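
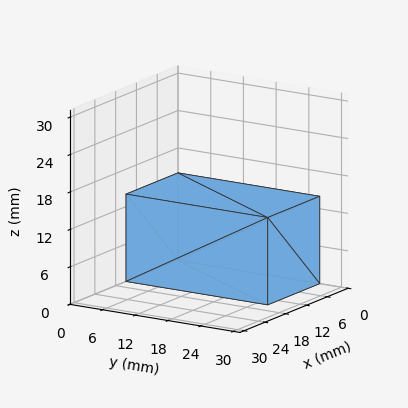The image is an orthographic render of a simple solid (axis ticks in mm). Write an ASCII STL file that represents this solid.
Reading the render: the shape is a rectangular box, roughly 15 × 26 mm footprint and 14 mm tall (dimensions read to the nearest mm from the axis ticks). For the STL, each face is triangulated and given an outward normal.

solid part
  facet normal 0.0000 0.0000 -1.0000
    outer loop
      vertex 15.000 26.000 0.000
      vertex 15.000 0.000 0.000
      vertex 0.000 0.000 0.000
    endloop
  endfacet
  facet normal 0.0000 0.0000 -1.0000
    outer loop
      vertex 0.000 26.000 0.000
      vertex 15.000 26.000 0.000
      vertex 0.000 0.000 0.000
    endloop
  endfacet
  facet normal 0.0000 0.0000 1.0000
    outer loop
      vertex 0.000 0.000 14.000
      vertex 15.000 0.000 14.000
      vertex 15.000 26.000 14.000
    endloop
  endfacet
  facet normal 0.0000 0.0000 1.0000
    outer loop
      vertex 0.000 0.000 14.000
      vertex 15.000 26.000 14.000
      vertex 0.000 26.000 14.000
    endloop
  endfacet
  facet normal 0.0000 -1.0000 0.0000
    outer loop
      vertex 0.000 0.000 0.000
      vertex 15.000 0.000 0.000
      vertex 15.000 0.000 14.000
    endloop
  endfacet
  facet normal 0.0000 -1.0000 0.0000
    outer loop
      vertex 0.000 0.000 0.000
      vertex 15.000 0.000 14.000
      vertex 0.000 0.000 14.000
    endloop
  endfacet
  facet normal 0.0000 1.0000 0.0000
    outer loop
      vertex 15.000 26.000 14.000
      vertex 15.000 26.000 0.000
      vertex 0.000 26.000 0.000
    endloop
  endfacet
  facet normal 0.0000 1.0000 0.0000
    outer loop
      vertex 0.000 26.000 14.000
      vertex 15.000 26.000 14.000
      vertex 0.000 26.000 0.000
    endloop
  endfacet
  facet normal -1.0000 0.0000 0.0000
    outer loop
      vertex 0.000 26.000 14.000
      vertex 0.000 26.000 0.000
      vertex 0.000 0.000 0.000
    endloop
  endfacet
  facet normal -1.0000 0.0000 0.0000
    outer loop
      vertex 0.000 0.000 14.000
      vertex 0.000 26.000 14.000
      vertex 0.000 0.000 0.000
    endloop
  endfacet
  facet normal 1.0000 0.0000 0.0000
    outer loop
      vertex 15.000 0.000 0.000
      vertex 15.000 26.000 0.000
      vertex 15.000 26.000 14.000
    endloop
  endfacet
  facet normal 1.0000 0.0000 0.0000
    outer loop
      vertex 15.000 0.000 0.000
      vertex 15.000 26.000 14.000
      vertex 15.000 0.000 14.000
    endloop
  endfacet
endsolid part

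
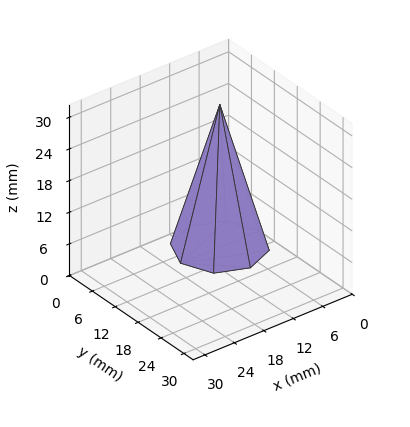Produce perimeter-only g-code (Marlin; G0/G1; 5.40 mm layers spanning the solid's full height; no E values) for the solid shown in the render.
Reading the render: the shape is a regular 8-sided pyramid, base circumscribed radius ≈ 8 mm, apex at z ≈ 27 mm (dimensions read to the nearest mm from the axis ticks). For the g-code, the solid's height is divided into equal slices at the stated Δz and each level perimeter traced with G1 moves after a G0 lift.

; perimeter-only toolpath
G21 ; units = mm
G90 ; absolute positioning
G28 ; home
; layer 1
G0 Z5.40
G0 X14.40 Y8.00
G1 X12.53 Y12.53
G1 X8.00 Y14.40
G1 X3.47 Y12.53
G1 X1.60 Y8.00
G1 X3.47 Y3.47
G1 X8.00 Y1.60
G1 X12.53 Y3.47
G1 X14.40 Y8.00
; layer 2
G0 Z10.80
G0 X12.80 Y8.00
G1 X11.40 Y11.40
G1 X8.00 Y12.80
G1 X4.60 Y11.40
G1 X3.20 Y8.00
G1 X4.60 Y4.60
G1 X8.00 Y3.20
G1 X11.40 Y4.60
G1 X12.80 Y8.00
; layer 3
G0 Z16.20
G0 X11.20 Y8.00
G1 X10.26 Y10.26
G1 X8.00 Y11.20
G1 X5.74 Y10.26
G1 X4.80 Y8.00
G1 X5.74 Y5.74
G1 X8.00 Y4.80
G1 X10.26 Y5.74
G1 X11.20 Y8.00
; layer 4
G0 Z21.60
G0 X9.60 Y8.00
G1 X9.13 Y9.13
G1 X8.00 Y9.60
G1 X6.87 Y9.13
G1 X6.40 Y8.00
G1 X6.87 Y6.87
G1 X8.00 Y6.40
G1 X9.13 Y6.87
G1 X9.60 Y8.00
M2 ; end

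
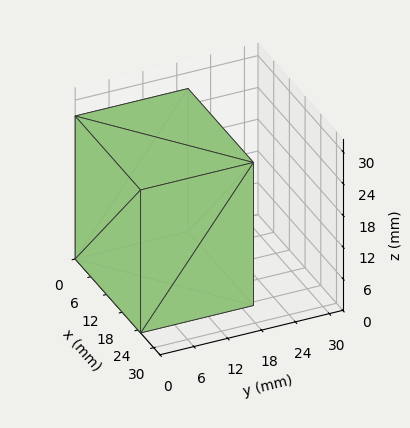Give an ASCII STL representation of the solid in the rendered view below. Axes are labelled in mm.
Reading the render: the shape is a rectangular box, roughly 25 × 20 mm footprint and 27 mm tall (dimensions read to the nearest mm from the axis ticks). For the STL, each face is triangulated and given an outward normal.

solid part
  facet normal 0.0000 0.0000 -1.0000
    outer loop
      vertex 25.00 20.00 0.00
      vertex 25.00 0.00 0.00
      vertex 0.00 0.00 0.00
    endloop
  endfacet
  facet normal 0.0000 0.0000 -1.0000
    outer loop
      vertex 0.00 20.00 0.00
      vertex 25.00 20.00 0.00
      vertex 0.00 0.00 0.00
    endloop
  endfacet
  facet normal 0.0000 0.0000 1.0000
    outer loop
      vertex 0.00 0.00 27.00
      vertex 25.00 0.00 27.00
      vertex 25.00 20.00 27.00
    endloop
  endfacet
  facet normal 0.0000 0.0000 1.0000
    outer loop
      vertex 0.00 0.00 27.00
      vertex 25.00 20.00 27.00
      vertex 0.00 20.00 27.00
    endloop
  endfacet
  facet normal 0.0000 -1.0000 0.0000
    outer loop
      vertex 0.00 0.00 0.00
      vertex 25.00 0.00 0.00
      vertex 25.00 0.00 27.00
    endloop
  endfacet
  facet normal 0.0000 -1.0000 0.0000
    outer loop
      vertex 0.00 0.00 0.00
      vertex 25.00 0.00 27.00
      vertex 0.00 0.00 27.00
    endloop
  endfacet
  facet normal 0.0000 1.0000 0.0000
    outer loop
      vertex 25.00 20.00 27.00
      vertex 25.00 20.00 0.00
      vertex 0.00 20.00 0.00
    endloop
  endfacet
  facet normal 0.0000 1.0000 0.0000
    outer loop
      vertex 0.00 20.00 27.00
      vertex 25.00 20.00 27.00
      vertex 0.00 20.00 0.00
    endloop
  endfacet
  facet normal -1.0000 0.0000 0.0000
    outer loop
      vertex 0.00 20.00 27.00
      vertex 0.00 20.00 0.00
      vertex 0.00 0.00 0.00
    endloop
  endfacet
  facet normal -1.0000 0.0000 0.0000
    outer loop
      vertex 0.00 0.00 27.00
      vertex 0.00 20.00 27.00
      vertex 0.00 0.00 0.00
    endloop
  endfacet
  facet normal 1.0000 0.0000 0.0000
    outer loop
      vertex 25.00 0.00 0.00
      vertex 25.00 20.00 0.00
      vertex 25.00 20.00 27.00
    endloop
  endfacet
  facet normal 1.0000 0.0000 0.0000
    outer loop
      vertex 25.00 0.00 0.00
      vertex 25.00 20.00 27.00
      vertex 25.00 0.00 27.00
    endloop
  endfacet
endsolid part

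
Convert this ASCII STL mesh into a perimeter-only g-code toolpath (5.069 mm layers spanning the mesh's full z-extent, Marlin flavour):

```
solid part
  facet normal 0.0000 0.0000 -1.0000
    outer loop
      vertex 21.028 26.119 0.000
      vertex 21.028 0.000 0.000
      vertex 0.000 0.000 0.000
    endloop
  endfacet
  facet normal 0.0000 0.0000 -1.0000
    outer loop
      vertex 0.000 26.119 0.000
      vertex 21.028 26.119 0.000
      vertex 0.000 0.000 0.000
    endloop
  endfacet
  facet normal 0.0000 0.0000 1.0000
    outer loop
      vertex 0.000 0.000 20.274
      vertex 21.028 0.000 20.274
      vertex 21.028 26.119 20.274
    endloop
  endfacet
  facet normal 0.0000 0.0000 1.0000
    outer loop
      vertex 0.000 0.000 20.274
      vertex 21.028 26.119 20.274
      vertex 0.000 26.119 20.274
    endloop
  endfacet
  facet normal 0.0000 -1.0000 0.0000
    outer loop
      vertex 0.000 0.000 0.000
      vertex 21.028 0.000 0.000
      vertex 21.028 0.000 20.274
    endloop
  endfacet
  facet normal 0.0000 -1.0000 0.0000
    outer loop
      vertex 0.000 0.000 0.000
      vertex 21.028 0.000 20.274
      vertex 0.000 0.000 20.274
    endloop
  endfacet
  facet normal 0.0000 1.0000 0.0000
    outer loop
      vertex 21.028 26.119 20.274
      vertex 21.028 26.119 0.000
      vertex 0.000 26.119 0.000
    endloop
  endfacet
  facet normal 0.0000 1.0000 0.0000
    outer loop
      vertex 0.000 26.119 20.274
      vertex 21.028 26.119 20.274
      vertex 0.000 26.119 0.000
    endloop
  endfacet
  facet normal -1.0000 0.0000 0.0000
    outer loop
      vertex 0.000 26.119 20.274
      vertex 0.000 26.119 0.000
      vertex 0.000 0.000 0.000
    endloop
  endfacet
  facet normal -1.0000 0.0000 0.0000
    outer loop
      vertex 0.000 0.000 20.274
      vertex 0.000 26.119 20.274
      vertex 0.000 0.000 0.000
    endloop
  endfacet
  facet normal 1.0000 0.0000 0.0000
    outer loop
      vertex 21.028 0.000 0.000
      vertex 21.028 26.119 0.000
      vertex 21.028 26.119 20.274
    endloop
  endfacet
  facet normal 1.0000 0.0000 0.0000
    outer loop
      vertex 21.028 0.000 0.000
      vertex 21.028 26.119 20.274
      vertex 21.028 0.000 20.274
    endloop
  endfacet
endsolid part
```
; perimeter-only toolpath
G21 ; units = mm
G90 ; absolute positioning
G28 ; home
; layer 1
G0 Z5.069
G0 X0.000 Y0.000
G1 X21.028 Y0.000
G1 X21.028 Y26.119
G1 X0.000 Y26.119
G1 X0.000 Y0.000
; layer 2
G0 Z10.137
G0 X0.000 Y0.000
G1 X21.028 Y0.000
G1 X21.028 Y26.119
G1 X0.000 Y26.119
G1 X0.000 Y0.000
; layer 3
G0 Z15.206
G0 X0.000 Y0.000
G1 X21.028 Y0.000
G1 X21.028 Y26.119
G1 X0.000 Y26.119
G1 X0.000 Y0.000
; layer 4
G0 Z20.274
G0 X0.000 Y0.000
G1 X21.028 Y0.000
G1 X21.028 Y26.119
G1 X0.000 Y26.119
G1 X0.000 Y0.000
M2 ; end

The solid is a rectangular box, roughly 21 × 26.1 mm footprint and 20.3 mm tall. Slicing at Δz = 5.069 mm — 4 equal slices spanning the solid's height, so layer i sits at z = i·h/4 — gives 4 non-empty perimeters. Each is a 4-segment closed polygon; G0 lifts to the layer z and rapids to the start vertex, then G1 traces the edges.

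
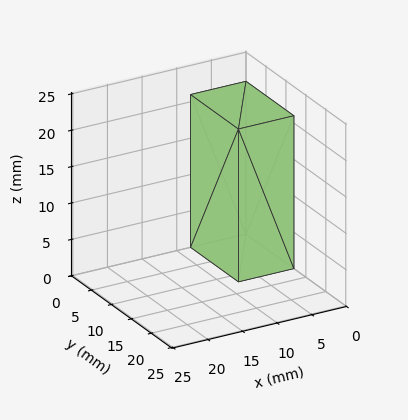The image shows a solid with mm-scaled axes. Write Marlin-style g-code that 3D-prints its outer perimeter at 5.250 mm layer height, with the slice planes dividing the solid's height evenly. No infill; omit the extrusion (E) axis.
Reading the render: the shape is a rectangular box, roughly 8 × 12 mm footprint and 21 mm tall (dimensions read to the nearest mm from the axis ticks). For the g-code, the solid's height is divided into equal slices at the stated Δz and each level perimeter traced with G1 moves after a G0 lift.

; perimeter-only toolpath
G21 ; units = mm
G90 ; absolute positioning
G28 ; home
; layer 1
G0 Z5.250
G0 X0.000 Y0.000
G1 X8.000 Y0.000
G1 X8.000 Y12.000
G1 X0.000 Y12.000
G1 X0.000 Y0.000
; layer 2
G0 Z10.500
G0 X0.000 Y0.000
G1 X8.000 Y0.000
G1 X8.000 Y12.000
G1 X0.000 Y12.000
G1 X0.000 Y0.000
; layer 3
G0 Z15.750
G0 X0.000 Y0.000
G1 X8.000 Y0.000
G1 X8.000 Y12.000
G1 X0.000 Y12.000
G1 X0.000 Y0.000
; layer 4
G0 Z21.000
G0 X0.000 Y0.000
G1 X8.000 Y0.000
G1 X8.000 Y12.000
G1 X0.000 Y12.000
G1 X0.000 Y0.000
M2 ; end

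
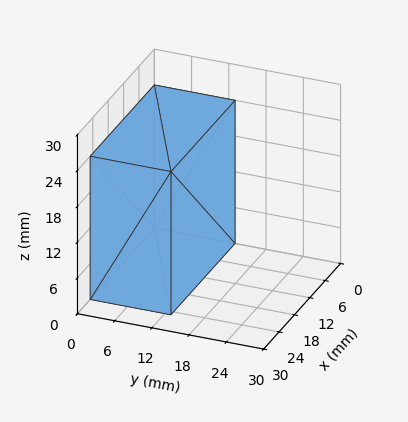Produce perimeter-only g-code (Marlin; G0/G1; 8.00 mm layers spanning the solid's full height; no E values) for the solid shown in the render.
Reading the render: the shape is a rectangular box, roughly 25 × 13 mm footprint and 24 mm tall (dimensions read to the nearest mm from the axis ticks). For the g-code, the solid's height is divided into equal slices at the stated Δz and each level perimeter traced with G1 moves after a G0 lift.

; perimeter-only toolpath
G21 ; units = mm
G90 ; absolute positioning
G28 ; home
; layer 1
G0 Z8.00
G0 X0.00 Y0.00
G1 X25.00 Y0.00
G1 X25.00 Y13.00
G1 X0.00 Y13.00
G1 X0.00 Y0.00
; layer 2
G0 Z16.00
G0 X0.00 Y0.00
G1 X25.00 Y0.00
G1 X25.00 Y13.00
G1 X0.00 Y13.00
G1 X0.00 Y0.00
; layer 3
G0 Z24.00
G0 X0.00 Y0.00
G1 X25.00 Y0.00
G1 X25.00 Y13.00
G1 X0.00 Y13.00
G1 X0.00 Y0.00
M2 ; end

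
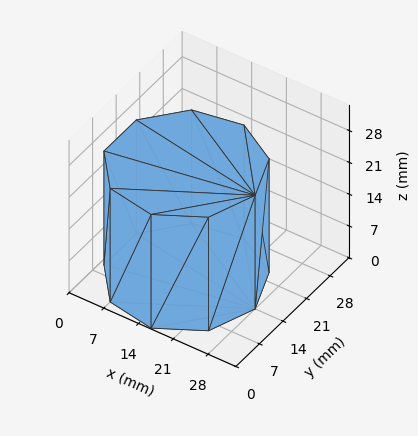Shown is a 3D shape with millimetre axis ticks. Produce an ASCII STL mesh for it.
Reading the render: the shape is a regular 9-sided prism (a cylinder approximated with 9 flat sides), circumscribed radius ≈ 14 mm, height ≈ 25 mm (dimensions read to the nearest mm from the axis ticks). For the STL, each face is triangulated and given an outward normal.

solid part
  facet normal 0.0000 0.0000 -1.0000
    outer loop
      vertex 16.4 27.8 0.0
      vertex 24.7 23.0 0.0
      vertex 28.0 14.0 0.0
    endloop
  endfacet
  facet normal 0.0000 0.0000 -1.0000
    outer loop
      vertex 7.0 26.1 0.0
      vertex 16.4 27.8 0.0
      vertex 28.0 14.0 0.0
    endloop
  endfacet
  facet normal 0.0000 0.0000 -1.0000
    outer loop
      vertex 0.8 18.8 0.0
      vertex 7.0 26.1 0.0
      vertex 28.0 14.0 0.0
    endloop
  endfacet
  facet normal 0.0000 0.0000 -1.0000
    outer loop
      vertex 0.8 9.2 0.0
      vertex 0.8 18.8 0.0
      vertex 28.0 14.0 0.0
    endloop
  endfacet
  facet normal 0.0000 0.0000 -1.0000
    outer loop
      vertex 7.0 1.9 0.0
      vertex 0.8 9.2 0.0
      vertex 28.0 14.0 0.0
    endloop
  endfacet
  facet normal 0.0000 0.0000 -1.0000
    outer loop
      vertex 16.4 0.2 0.0
      vertex 7.0 1.9 0.0
      vertex 28.0 14.0 0.0
    endloop
  endfacet
  facet normal 0.0000 0.0000 -1.0000
    outer loop
      vertex 24.7 5.0 0.0
      vertex 16.4 0.2 0.0
      vertex 28.0 14.0 0.0
    endloop
  endfacet
  facet normal 0.0000 0.0000 1.0000
    outer loop
      vertex 28.0 14.0 25.0
      vertex 24.7 23.0 25.0
      vertex 16.4 27.8 25.0
    endloop
  endfacet
  facet normal 0.0000 0.0000 1.0000
    outer loop
      vertex 28.0 14.0 25.0
      vertex 16.4 27.8 25.0
      vertex 7.0 26.1 25.0
    endloop
  endfacet
  facet normal 0.0000 0.0000 1.0000
    outer loop
      vertex 28.0 14.0 25.0
      vertex 7.0 26.1 25.0
      vertex 0.8 18.8 25.0
    endloop
  endfacet
  facet normal 0.0000 0.0000 1.0000
    outer loop
      vertex 28.0 14.0 25.0
      vertex 0.8 18.8 25.0
      vertex 0.8 9.2 25.0
    endloop
  endfacet
  facet normal 0.0000 0.0000 1.0000
    outer loop
      vertex 28.0 14.0 25.0
      vertex 0.8 9.2 25.0
      vertex 7.0 1.9 25.0
    endloop
  endfacet
  facet normal 0.0000 0.0000 1.0000
    outer loop
      vertex 28.0 14.0 25.0
      vertex 7.0 1.9 25.0
      vertex 16.4 0.2 25.0
    endloop
  endfacet
  facet normal 0.0000 0.0000 1.0000
    outer loop
      vertex 28.0 14.0 25.0
      vertex 16.4 0.2 25.0
      vertex 24.7 5.0 25.0
    endloop
  endfacet
  facet normal 0.9389 0.3443 0.0000
    outer loop
      vertex 28.0 14.0 0.0
      vertex 24.7 23.0 0.0
      vertex 24.7 23.0 25.0
    endloop
  endfacet
  facet normal 0.9389 0.3443 0.0000
    outer loop
      vertex 28.0 14.0 0.0
      vertex 24.7 23.0 25.0
      vertex 28.0 14.0 25.0
    endloop
  endfacet
  facet normal 0.5006 0.8657 0.0000
    outer loop
      vertex 24.7 23.0 0.0
      vertex 16.4 27.8 0.0
      vertex 16.4 27.8 25.0
    endloop
  endfacet
  facet normal 0.5006 0.8657 0.0000
    outer loop
      vertex 24.7 23.0 0.0
      vertex 16.4 27.8 25.0
      vertex 24.7 23.0 25.0
    endloop
  endfacet
  facet normal -0.1780 0.9840 0.0000
    outer loop
      vertex 16.4 27.8 0.0
      vertex 7.0 26.1 0.0
      vertex 7.0 26.1 25.0
    endloop
  endfacet
  facet normal -0.1780 0.9840 0.0000
    outer loop
      vertex 16.4 27.8 0.0
      vertex 7.0 26.1 25.0
      vertex 16.4 27.8 25.0
    endloop
  endfacet
  facet normal -0.7622 0.6473 0.0000
    outer loop
      vertex 7.0 26.1 0.0
      vertex 0.8 18.8 0.0
      vertex 0.8 18.8 25.0
    endloop
  endfacet
  facet normal -0.7622 0.6473 0.0000
    outer loop
      vertex 7.0 26.1 0.0
      vertex 0.8 18.8 25.0
      vertex 7.0 26.1 25.0
    endloop
  endfacet
  facet normal -1.0000 0.0000 0.0000
    outer loop
      vertex 0.8 18.8 0.0
      vertex 0.8 9.2 0.0
      vertex 0.8 9.2 25.0
    endloop
  endfacet
  facet normal -1.0000 0.0000 0.0000
    outer loop
      vertex 0.8 18.8 0.0
      vertex 0.8 9.2 25.0
      vertex 0.8 18.8 25.0
    endloop
  endfacet
  facet normal -0.7622 -0.6473 0.0000
    outer loop
      vertex 0.8 9.2 0.0
      vertex 7.0 1.9 0.0
      vertex 7.0 1.9 25.0
    endloop
  endfacet
  facet normal -0.7622 -0.6473 0.0000
    outer loop
      vertex 0.8 9.2 0.0
      vertex 7.0 1.9 25.0
      vertex 0.8 9.2 25.0
    endloop
  endfacet
  facet normal -0.1780 -0.9840 0.0000
    outer loop
      vertex 7.0 1.9 0.0
      vertex 16.4 0.2 0.0
      vertex 16.4 0.2 25.0
    endloop
  endfacet
  facet normal -0.1780 -0.9840 0.0000
    outer loop
      vertex 7.0 1.9 0.0
      vertex 16.4 0.2 25.0
      vertex 7.0 1.9 25.0
    endloop
  endfacet
  facet normal 0.5006 -0.8657 0.0000
    outer loop
      vertex 16.4 0.2 0.0
      vertex 24.7 5.0 0.0
      vertex 24.7 5.0 25.0
    endloop
  endfacet
  facet normal 0.5006 -0.8657 0.0000
    outer loop
      vertex 16.4 0.2 0.0
      vertex 24.7 5.0 25.0
      vertex 16.4 0.2 25.0
    endloop
  endfacet
  facet normal 0.9389 -0.3443 0.0000
    outer loop
      vertex 24.7 5.0 0.0
      vertex 28.0 14.0 0.0
      vertex 28.0 14.0 25.0
    endloop
  endfacet
  facet normal 0.9389 -0.3443 0.0000
    outer loop
      vertex 24.7 5.0 0.0
      vertex 28.0 14.0 25.0
      vertex 24.7 5.0 25.0
    endloop
  endfacet
endsolid part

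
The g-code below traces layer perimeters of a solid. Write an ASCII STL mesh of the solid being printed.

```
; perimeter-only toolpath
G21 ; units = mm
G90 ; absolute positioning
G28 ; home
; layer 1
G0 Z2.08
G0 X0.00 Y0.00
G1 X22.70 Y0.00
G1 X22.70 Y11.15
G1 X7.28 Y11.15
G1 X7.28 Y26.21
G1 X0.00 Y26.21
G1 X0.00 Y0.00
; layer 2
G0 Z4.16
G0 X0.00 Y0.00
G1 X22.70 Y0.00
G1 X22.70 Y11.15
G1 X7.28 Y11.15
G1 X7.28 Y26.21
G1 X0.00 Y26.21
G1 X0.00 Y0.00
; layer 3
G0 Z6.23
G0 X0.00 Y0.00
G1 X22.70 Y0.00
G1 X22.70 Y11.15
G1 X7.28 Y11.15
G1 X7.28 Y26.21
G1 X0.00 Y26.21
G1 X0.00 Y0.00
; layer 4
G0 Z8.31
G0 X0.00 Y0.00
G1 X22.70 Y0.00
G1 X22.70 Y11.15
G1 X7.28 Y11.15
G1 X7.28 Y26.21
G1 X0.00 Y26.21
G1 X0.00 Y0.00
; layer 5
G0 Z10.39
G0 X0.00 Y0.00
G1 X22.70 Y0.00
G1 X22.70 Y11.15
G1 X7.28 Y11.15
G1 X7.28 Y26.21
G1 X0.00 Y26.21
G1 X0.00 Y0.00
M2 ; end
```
solid part
  facet normal 0.0000 0.0000 -1.0000
    outer loop
      vertex 22.70 11.15 0.00
      vertex 22.70 0.00 0.00
      vertex 0.00 0.00 0.00
    endloop
  endfacet
  facet normal 0.0000 0.0000 -1.0000
    outer loop
      vertex 7.28 11.15 0.00
      vertex 22.70 11.15 0.00
      vertex 0.00 0.00 0.00
    endloop
  endfacet
  facet normal 0.0000 0.0000 -1.0000
    outer loop
      vertex 7.28 26.21 0.00
      vertex 7.28 11.15 0.00
      vertex 0.00 0.00 0.00
    endloop
  endfacet
  facet normal 0.0000 0.0000 -1.0000
    outer loop
      vertex 0.00 26.21 0.00
      vertex 7.28 26.21 0.00
      vertex 0.00 0.00 0.00
    endloop
  endfacet
  facet normal 0.0000 0.0000 1.0000
    outer loop
      vertex 0.00 0.00 10.39
      vertex 22.70 0.00 10.39
      vertex 22.70 11.15 10.39
    endloop
  endfacet
  facet normal 0.0000 0.0000 1.0000
    outer loop
      vertex 0.00 0.00 10.39
      vertex 22.70 11.15 10.39
      vertex 7.28 11.15 10.39
    endloop
  endfacet
  facet normal 0.0000 0.0000 1.0000
    outer loop
      vertex 0.00 0.00 10.39
      vertex 7.28 11.15 10.39
      vertex 7.28 26.21 10.39
    endloop
  endfacet
  facet normal 0.0000 0.0000 1.0000
    outer loop
      vertex 0.00 0.00 10.39
      vertex 7.28 26.21 10.39
      vertex 0.00 26.21 10.39
    endloop
  endfacet
  facet normal 0.0000 -1.0000 0.0000
    outer loop
      vertex 0.00 0.00 0.00
      vertex 22.70 0.00 0.00
      vertex 22.70 0.00 10.39
    endloop
  endfacet
  facet normal 0.0000 -1.0000 0.0000
    outer loop
      vertex 0.00 0.00 0.00
      vertex 22.70 0.00 10.39
      vertex 0.00 0.00 10.39
    endloop
  endfacet
  facet normal 1.0000 0.0000 0.0000
    outer loop
      vertex 22.70 0.00 0.00
      vertex 22.70 11.15 0.00
      vertex 22.70 11.15 10.39
    endloop
  endfacet
  facet normal 1.0000 0.0000 0.0000
    outer loop
      vertex 22.70 0.00 0.00
      vertex 22.70 11.15 10.39
      vertex 22.70 0.00 10.39
    endloop
  endfacet
  facet normal 0.0000 1.0000 0.0000
    outer loop
      vertex 22.70 11.15 0.00
      vertex 7.28 11.15 0.00
      vertex 7.28 11.15 10.39
    endloop
  endfacet
  facet normal 0.0000 1.0000 0.0000
    outer loop
      vertex 22.70 11.15 0.00
      vertex 7.28 11.15 10.39
      vertex 22.70 11.15 10.39
    endloop
  endfacet
  facet normal 1.0000 0.0000 0.0000
    outer loop
      vertex 7.28 11.15 0.00
      vertex 7.28 26.21 0.00
      vertex 7.28 26.21 10.39
    endloop
  endfacet
  facet normal 1.0000 0.0000 0.0000
    outer loop
      vertex 7.28 11.15 0.00
      vertex 7.28 26.21 10.39
      vertex 7.28 11.15 10.39
    endloop
  endfacet
  facet normal 0.0000 1.0000 0.0000
    outer loop
      vertex 7.28 26.21 0.00
      vertex 0.00 26.21 0.00
      vertex 0.00 26.21 10.39
    endloop
  endfacet
  facet normal 0.0000 1.0000 0.0000
    outer loop
      vertex 7.28 26.21 0.00
      vertex 0.00 26.21 10.39
      vertex 7.28 26.21 10.39
    endloop
  endfacet
  facet normal -1.0000 0.0000 0.0000
    outer loop
      vertex 0.00 26.21 0.00
      vertex 0.00 0.00 0.00
      vertex 0.00 0.00 10.39
    endloop
  endfacet
  facet normal -1.0000 0.0000 0.0000
    outer loop
      vertex 0.00 26.21 0.00
      vertex 0.00 0.00 10.39
      vertex 0.00 26.21 10.39
    endloop
  endfacet
endsolid part

The G0 Z moves step by Δz≈2.08 mm. Every layer's G1 loop is the same polygon, so the solid is a straight extrusion of it from z=0 to z≈10.4. Closing with flat bottom and top caps and triangulating gives 20 facets — an L-shaped prism: outer 22.7 × 26.2 mm, arm thicknesses ≈ 11.2 mm (horizontal) and 7.28 mm (vertical), extruded 10.4 mm in z.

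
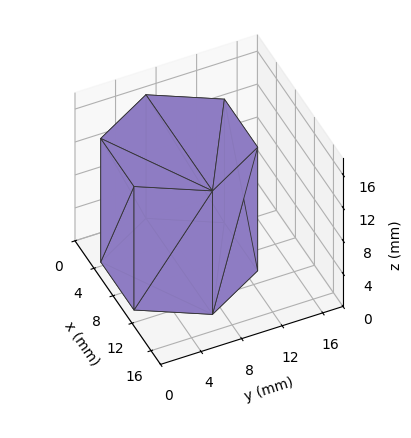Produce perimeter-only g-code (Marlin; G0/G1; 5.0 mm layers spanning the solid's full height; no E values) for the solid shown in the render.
Reading the render: the shape is a regular 6-sided prism (a cylinder approximated with 6 flat sides), circumscribed radius ≈ 7 mm, height ≈ 15 mm (dimensions read to the nearest mm from the axis ticks). For the g-code, the solid's height is divided into equal slices at the stated Δz and each level perimeter traced with G1 moves after a G0 lift.

; perimeter-only toolpath
G21 ; units = mm
G90 ; absolute positioning
G28 ; home
; layer 1
G0 Z5.0
G0 X14.0 Y7.0
G1 X10.5 Y13.1
G1 X3.5 Y13.1
G1 X0.0 Y7.0
G1 X3.5 Y0.9
G1 X10.5 Y0.9
G1 X14.0 Y7.0
; layer 2
G0 Z10.0
G0 X14.0 Y7.0
G1 X10.5 Y13.1
G1 X3.5 Y13.1
G1 X0.0 Y7.0
G1 X3.5 Y0.9
G1 X10.5 Y0.9
G1 X14.0 Y7.0
; layer 3
G0 Z15.0
G0 X14.0 Y7.0
G1 X10.5 Y13.1
G1 X3.5 Y13.1
G1 X0.0 Y7.0
G1 X3.5 Y0.9
G1 X10.5 Y0.9
G1 X14.0 Y7.0
M2 ; end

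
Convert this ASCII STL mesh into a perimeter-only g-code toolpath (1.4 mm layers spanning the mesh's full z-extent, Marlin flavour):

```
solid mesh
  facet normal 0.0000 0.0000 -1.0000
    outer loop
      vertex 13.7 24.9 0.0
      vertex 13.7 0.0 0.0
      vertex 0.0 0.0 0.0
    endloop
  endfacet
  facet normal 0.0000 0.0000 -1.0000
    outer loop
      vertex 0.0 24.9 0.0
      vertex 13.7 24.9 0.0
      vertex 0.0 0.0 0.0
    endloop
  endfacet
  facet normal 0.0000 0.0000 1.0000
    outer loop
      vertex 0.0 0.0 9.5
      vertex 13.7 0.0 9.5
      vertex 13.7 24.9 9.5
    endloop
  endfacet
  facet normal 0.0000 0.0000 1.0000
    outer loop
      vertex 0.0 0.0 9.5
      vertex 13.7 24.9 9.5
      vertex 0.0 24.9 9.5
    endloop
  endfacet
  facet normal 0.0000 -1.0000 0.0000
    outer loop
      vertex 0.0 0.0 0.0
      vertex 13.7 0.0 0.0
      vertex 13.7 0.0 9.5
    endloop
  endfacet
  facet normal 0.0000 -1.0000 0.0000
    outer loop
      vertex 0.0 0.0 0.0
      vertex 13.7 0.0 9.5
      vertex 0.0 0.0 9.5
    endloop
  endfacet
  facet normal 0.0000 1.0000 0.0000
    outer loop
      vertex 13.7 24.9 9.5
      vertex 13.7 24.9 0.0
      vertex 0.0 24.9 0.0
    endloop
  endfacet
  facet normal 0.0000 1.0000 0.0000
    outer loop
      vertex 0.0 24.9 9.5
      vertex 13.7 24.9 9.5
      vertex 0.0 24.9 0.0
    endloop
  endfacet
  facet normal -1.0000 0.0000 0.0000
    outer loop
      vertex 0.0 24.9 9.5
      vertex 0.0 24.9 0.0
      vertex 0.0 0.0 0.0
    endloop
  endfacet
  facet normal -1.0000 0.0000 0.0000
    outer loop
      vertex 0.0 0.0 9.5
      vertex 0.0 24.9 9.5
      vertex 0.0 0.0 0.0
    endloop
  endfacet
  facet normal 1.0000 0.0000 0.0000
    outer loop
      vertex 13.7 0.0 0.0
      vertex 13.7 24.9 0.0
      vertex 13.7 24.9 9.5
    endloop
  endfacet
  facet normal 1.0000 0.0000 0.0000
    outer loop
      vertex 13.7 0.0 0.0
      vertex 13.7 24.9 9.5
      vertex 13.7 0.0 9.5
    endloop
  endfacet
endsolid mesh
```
; perimeter-only toolpath
G21 ; units = mm
G90 ; absolute positioning
G28 ; home
; layer 1
G0 Z1.4
G0 X0.0 Y0.0
G1 X13.7 Y0.0
G1 X13.7 Y24.9
G1 X0.0 Y24.9
G1 X0.0 Y0.0
; layer 2
G0 Z2.7
G0 X0.0 Y0.0
G1 X13.7 Y0.0
G1 X13.7 Y24.9
G1 X0.0 Y24.9
G1 X0.0 Y0.0
; layer 3
G0 Z4.1
G0 X0.0 Y0.0
G1 X13.7 Y0.0
G1 X13.7 Y24.9
G1 X0.0 Y24.9
G1 X0.0 Y0.0
; layer 4
G0 Z5.4
G0 X0.0 Y0.0
G1 X13.7 Y0.0
G1 X13.7 Y24.9
G1 X0.0 Y24.9
G1 X0.0 Y0.0
; layer 5
G0 Z6.8
G0 X0.0 Y0.0
G1 X13.7 Y0.0
G1 X13.7 Y24.9
G1 X0.0 Y24.9
G1 X0.0 Y0.0
; layer 6
G0 Z8.1
G0 X0.0 Y0.0
G1 X13.7 Y0.0
G1 X13.7 Y24.9
G1 X0.0 Y24.9
G1 X0.0 Y0.0
; layer 7
G0 Z9.5
G0 X0.0 Y0.0
G1 X13.7 Y0.0
G1 X13.7 Y24.9
G1 X0.0 Y24.9
G1 X0.0 Y0.0
M2 ; end

The solid is a rectangular box, roughly 13.7 × 24.9 mm footprint and 9.5 mm tall. Slicing at Δz = 1.4 mm — 7 equal slices spanning the solid's height, so layer i sits at z = i·h/7 — gives 7 non-empty perimeters. Each is a 4-segment closed polygon; G0 lifts to the layer z and rapids to the start vertex, then G1 traces the edges.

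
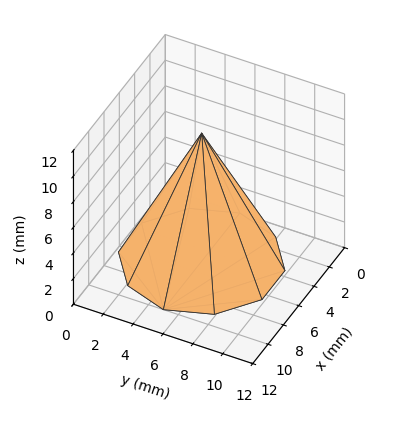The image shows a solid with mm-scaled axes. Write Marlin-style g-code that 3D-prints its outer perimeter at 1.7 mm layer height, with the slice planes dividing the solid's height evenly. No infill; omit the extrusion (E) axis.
Reading the render: the shape is a regular 10-sided pyramid, base circumscribed radius ≈ 5 mm, apex at z ≈ 10 mm (dimensions read to the nearest mm from the axis ticks). For the g-code, the solid's height is divided into equal slices at the stated Δz and each level perimeter traced with G1 moves after a G0 lift.

; perimeter-only toolpath
G21 ; units = mm
G90 ; absolute positioning
G28 ; home
; layer 1
G0 Z1.7
G0 X9.2 Y5.0
G1 X8.3 Y7.4
G1 X6.2 Y9.0
G1 X3.8 Y9.0
G1 X1.7 Y7.4
G1 X0.8 Y5.0
G1 X1.7 Y2.6
G1 X3.8 Y1.0
G1 X6.2 Y1.0
G1 X8.3 Y2.6
G1 X9.2 Y5.0
; layer 2
G0 Z3.3
G0 X8.3 Y5.0
G1 X7.7 Y6.9
G1 X6.0 Y8.2
G1 X4.0 Y8.2
G1 X2.3 Y6.9
G1 X1.7 Y5.0
G1 X2.3 Y3.1
G1 X4.0 Y1.8
G1 X6.0 Y1.8
G1 X7.7 Y3.1
G1 X8.3 Y5.0
; layer 3
G0 Z5.0
G0 X7.5 Y5.0
G1 X7.0 Y6.5
G1 X5.8 Y7.4
G1 X4.2 Y7.4
G1 X3.0 Y6.5
G1 X2.5 Y5.0
G1 X3.0 Y3.5
G1 X4.2 Y2.6
G1 X5.8 Y2.6
G1 X7.0 Y3.5
G1 X7.5 Y5.0
; layer 4
G0 Z6.7
G0 X6.7 Y5.0
G1 X6.3 Y6.0
G1 X5.5 Y6.6
G1 X4.5 Y6.6
G1 X3.7 Y6.0
G1 X3.3 Y5.0
G1 X3.7 Y4.0
G1 X4.5 Y3.4
G1 X5.5 Y3.4
G1 X6.3 Y4.0
G1 X6.7 Y5.0
; layer 5
G0 Z8.3
G0 X5.8 Y5.0
G1 X5.7 Y5.5
G1 X5.2 Y5.8
G1 X4.8 Y5.8
G1 X4.3 Y5.5
G1 X4.2 Y5.0
G1 X4.3 Y4.5
G1 X4.8 Y4.2
G1 X5.2 Y4.2
G1 X5.7 Y4.5
G1 X5.8 Y5.0
M2 ; end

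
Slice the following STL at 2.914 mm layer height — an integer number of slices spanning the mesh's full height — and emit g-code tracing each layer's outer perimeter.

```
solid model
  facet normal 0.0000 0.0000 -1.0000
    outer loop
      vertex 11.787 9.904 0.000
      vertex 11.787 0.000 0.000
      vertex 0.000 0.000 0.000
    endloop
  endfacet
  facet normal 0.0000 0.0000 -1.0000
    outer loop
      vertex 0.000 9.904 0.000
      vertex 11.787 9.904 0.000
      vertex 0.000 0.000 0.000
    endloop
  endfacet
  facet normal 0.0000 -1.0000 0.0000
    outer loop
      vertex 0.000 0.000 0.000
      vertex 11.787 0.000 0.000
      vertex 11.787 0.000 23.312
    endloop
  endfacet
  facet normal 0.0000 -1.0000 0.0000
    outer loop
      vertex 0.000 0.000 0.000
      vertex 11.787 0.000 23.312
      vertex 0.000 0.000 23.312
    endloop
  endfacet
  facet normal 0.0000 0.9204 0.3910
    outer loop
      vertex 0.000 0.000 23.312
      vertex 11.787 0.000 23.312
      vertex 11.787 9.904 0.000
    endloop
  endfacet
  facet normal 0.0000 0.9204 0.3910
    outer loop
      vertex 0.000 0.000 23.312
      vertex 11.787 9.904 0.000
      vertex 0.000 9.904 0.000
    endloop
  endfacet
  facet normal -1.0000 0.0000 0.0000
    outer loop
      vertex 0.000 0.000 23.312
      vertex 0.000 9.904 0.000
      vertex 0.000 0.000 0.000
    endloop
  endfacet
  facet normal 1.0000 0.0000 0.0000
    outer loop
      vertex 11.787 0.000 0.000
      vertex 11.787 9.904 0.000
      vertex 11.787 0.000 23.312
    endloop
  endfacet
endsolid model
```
; perimeter-only toolpath
G21 ; units = mm
G90 ; absolute positioning
G28 ; home
; layer 1
G0 Z2.914
G0 X0.000 Y0.000
G1 X11.787 Y0.000
G1 X11.787 Y8.666
G1 X0.000 Y8.666
G1 X0.000 Y0.000
; layer 2
G0 Z5.828
G0 X0.000 Y0.000
G1 X11.787 Y0.000
G1 X11.787 Y7.428
G1 X0.000 Y7.428
G1 X0.000 Y0.000
; layer 3
G0 Z8.742
G0 X0.000 Y0.000
G1 X11.787 Y0.000
G1 X11.787 Y6.190
G1 X0.000 Y6.190
G1 X0.000 Y0.000
; layer 4
G0 Z11.656
G0 X0.000 Y0.000
G1 X11.787 Y0.000
G1 X11.787 Y4.952
G1 X0.000 Y4.952
G1 X0.000 Y0.000
; layer 5
G0 Z14.570
G0 X0.000 Y0.000
G1 X11.787 Y0.000
G1 X11.787 Y3.714
G1 X0.000 Y3.714
G1 X0.000 Y0.000
; layer 6
G0 Z17.484
G0 X0.000 Y0.000
G1 X11.787 Y0.000
G1 X11.787 Y2.476
G1 X0.000 Y2.476
G1 X0.000 Y0.000
; layer 7
G0 Z20.398
G0 X0.000 Y0.000
G1 X11.787 Y0.000
G1 X11.787 Y1.238
G1 X0.000 Y1.238
G1 X0.000 Y0.000
M2 ; end

The solid is a wedge (ramp): 11.8 × 9.9 mm base, rising to 23.3 mm along the y=0 edge and sloping linearly to z=0 at y=9.9. Slicing at Δz = 2.914 mm — 8 equal slices spanning the solid's height, so layer i sits at z = i·h/8 — gives 7 non-empty perimeters. Each is a 4-segment closed polygon; G0 lifts to the layer z and rapids to the start vertex, then G1 traces the edges. The cross-section shrinks linearly with z (the slice at the apex is degenerate and omitted).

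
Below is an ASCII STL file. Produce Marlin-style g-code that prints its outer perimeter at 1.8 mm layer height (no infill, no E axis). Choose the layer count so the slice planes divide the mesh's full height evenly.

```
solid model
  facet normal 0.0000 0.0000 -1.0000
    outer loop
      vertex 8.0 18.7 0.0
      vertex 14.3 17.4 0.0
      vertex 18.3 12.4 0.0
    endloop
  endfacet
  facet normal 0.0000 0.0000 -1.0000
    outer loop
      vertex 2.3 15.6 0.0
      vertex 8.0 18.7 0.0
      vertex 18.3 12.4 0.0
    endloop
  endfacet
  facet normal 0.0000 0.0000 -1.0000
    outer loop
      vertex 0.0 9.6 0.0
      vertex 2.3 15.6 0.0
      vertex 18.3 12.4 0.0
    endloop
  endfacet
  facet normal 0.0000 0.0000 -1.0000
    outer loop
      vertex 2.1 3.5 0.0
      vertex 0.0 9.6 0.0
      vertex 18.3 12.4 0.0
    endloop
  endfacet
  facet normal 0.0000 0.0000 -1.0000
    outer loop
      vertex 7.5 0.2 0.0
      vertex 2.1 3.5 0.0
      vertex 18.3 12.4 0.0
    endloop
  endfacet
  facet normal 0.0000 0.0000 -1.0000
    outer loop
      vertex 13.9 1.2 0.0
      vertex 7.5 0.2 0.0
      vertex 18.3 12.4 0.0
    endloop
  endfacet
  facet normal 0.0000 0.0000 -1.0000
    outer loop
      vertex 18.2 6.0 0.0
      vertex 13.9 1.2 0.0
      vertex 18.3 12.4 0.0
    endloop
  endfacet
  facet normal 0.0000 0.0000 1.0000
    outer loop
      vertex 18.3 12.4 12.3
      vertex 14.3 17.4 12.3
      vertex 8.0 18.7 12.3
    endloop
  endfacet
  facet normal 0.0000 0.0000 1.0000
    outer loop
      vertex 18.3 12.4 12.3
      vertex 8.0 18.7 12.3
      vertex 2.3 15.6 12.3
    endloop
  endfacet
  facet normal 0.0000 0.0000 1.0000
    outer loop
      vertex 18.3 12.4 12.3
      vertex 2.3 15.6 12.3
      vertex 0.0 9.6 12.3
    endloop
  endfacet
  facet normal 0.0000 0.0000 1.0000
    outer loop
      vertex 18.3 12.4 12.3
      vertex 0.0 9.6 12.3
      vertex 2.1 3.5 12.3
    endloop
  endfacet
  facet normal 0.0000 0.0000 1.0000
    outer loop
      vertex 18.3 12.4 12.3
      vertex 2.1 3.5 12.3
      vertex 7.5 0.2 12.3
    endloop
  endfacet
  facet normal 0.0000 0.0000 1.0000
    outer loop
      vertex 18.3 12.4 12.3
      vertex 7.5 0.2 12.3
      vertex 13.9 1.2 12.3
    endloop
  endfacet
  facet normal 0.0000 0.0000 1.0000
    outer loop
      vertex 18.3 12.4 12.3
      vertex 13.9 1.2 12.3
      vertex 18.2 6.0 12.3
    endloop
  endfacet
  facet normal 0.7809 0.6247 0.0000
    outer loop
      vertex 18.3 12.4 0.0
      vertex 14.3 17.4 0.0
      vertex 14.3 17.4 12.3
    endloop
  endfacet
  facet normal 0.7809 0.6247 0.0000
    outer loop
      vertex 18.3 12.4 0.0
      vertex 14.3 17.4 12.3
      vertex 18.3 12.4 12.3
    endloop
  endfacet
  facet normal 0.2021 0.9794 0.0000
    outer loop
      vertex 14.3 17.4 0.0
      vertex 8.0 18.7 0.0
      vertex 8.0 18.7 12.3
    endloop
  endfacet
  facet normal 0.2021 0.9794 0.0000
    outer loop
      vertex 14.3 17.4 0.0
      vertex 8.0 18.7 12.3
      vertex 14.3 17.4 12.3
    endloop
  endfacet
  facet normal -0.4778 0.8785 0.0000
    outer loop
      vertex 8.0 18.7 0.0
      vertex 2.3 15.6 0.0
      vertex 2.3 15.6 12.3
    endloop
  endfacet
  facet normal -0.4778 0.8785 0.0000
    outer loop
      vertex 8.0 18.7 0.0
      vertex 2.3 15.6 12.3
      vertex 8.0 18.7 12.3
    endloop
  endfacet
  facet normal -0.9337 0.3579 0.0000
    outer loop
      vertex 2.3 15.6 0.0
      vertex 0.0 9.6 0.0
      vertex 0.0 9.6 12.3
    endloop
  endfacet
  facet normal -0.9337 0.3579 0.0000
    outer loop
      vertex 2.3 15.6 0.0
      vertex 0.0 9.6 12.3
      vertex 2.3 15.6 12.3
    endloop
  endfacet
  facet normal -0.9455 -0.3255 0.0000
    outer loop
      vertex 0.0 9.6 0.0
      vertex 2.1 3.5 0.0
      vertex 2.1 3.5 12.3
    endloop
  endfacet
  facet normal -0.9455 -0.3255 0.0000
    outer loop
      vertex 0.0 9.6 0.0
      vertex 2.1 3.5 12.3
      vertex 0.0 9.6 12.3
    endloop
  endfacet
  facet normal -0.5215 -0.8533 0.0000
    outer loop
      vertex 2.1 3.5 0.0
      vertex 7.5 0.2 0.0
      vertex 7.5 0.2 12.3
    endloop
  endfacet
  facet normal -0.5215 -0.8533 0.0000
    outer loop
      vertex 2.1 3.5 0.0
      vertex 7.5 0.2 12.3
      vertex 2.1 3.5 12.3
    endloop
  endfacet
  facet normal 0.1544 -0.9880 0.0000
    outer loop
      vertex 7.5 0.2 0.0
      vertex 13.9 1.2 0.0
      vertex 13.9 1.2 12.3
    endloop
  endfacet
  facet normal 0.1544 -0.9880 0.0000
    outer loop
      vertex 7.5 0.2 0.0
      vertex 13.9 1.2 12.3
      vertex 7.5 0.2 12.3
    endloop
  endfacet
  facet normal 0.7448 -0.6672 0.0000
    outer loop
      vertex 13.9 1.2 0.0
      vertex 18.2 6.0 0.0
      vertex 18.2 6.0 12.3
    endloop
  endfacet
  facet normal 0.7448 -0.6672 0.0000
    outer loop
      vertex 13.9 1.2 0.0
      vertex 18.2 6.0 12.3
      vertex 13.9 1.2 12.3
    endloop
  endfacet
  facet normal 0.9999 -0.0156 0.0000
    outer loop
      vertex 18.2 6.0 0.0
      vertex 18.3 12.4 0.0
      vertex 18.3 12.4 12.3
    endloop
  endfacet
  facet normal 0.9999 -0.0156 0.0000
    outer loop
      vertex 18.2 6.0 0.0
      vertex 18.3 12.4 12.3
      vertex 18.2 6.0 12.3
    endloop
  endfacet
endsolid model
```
; perimeter-only toolpath
G21 ; units = mm
G90 ; absolute positioning
G28 ; home
; layer 1
G0 Z1.8
G0 X18.3 Y12.4
G1 X14.3 Y17.4
G1 X8.0 Y18.7
G1 X2.3 Y15.6
G1 X0.0 Y9.6
G1 X2.1 Y3.5
G1 X7.5 Y0.2
G1 X13.9 Y1.2
G1 X18.2 Y6.0
G1 X18.3 Y12.4
; layer 2
G0 Z3.5
G0 X18.3 Y12.4
G1 X14.3 Y17.4
G1 X8.0 Y18.7
G1 X2.3 Y15.6
G1 X0.0 Y9.6
G1 X2.1 Y3.5
G1 X7.5 Y0.2
G1 X13.9 Y1.2
G1 X18.2 Y6.0
G1 X18.3 Y12.4
; layer 3
G0 Z5.3
G0 X18.3 Y12.4
G1 X14.3 Y17.4
G1 X8.0 Y18.7
G1 X2.3 Y15.6
G1 X0.0 Y9.6
G1 X2.1 Y3.5
G1 X7.5 Y0.2
G1 X13.9 Y1.2
G1 X18.2 Y6.0
G1 X18.3 Y12.4
; layer 4
G0 Z7.0
G0 X18.3 Y12.4
G1 X14.3 Y17.4
G1 X8.0 Y18.7
G1 X2.3 Y15.6
G1 X0.0 Y9.6
G1 X2.1 Y3.5
G1 X7.5 Y0.2
G1 X13.9 Y1.2
G1 X18.2 Y6.0
G1 X18.3 Y12.4
; layer 5
G0 Z8.8
G0 X18.3 Y12.4
G1 X14.3 Y17.4
G1 X8.0 Y18.7
G1 X2.3 Y15.6
G1 X0.0 Y9.6
G1 X2.1 Y3.5
G1 X7.5 Y0.2
G1 X13.9 Y1.2
G1 X18.2 Y6.0
G1 X18.3 Y12.4
; layer 6
G0 Z10.5
G0 X18.3 Y12.4
G1 X14.3 Y17.4
G1 X8.0 Y18.7
G1 X2.3 Y15.6
G1 X0.0 Y9.6
G1 X2.1 Y3.5
G1 X7.5 Y0.2
G1 X13.9 Y1.2
G1 X18.2 Y6.0
G1 X18.3 Y12.4
; layer 7
G0 Z12.3
G0 X18.3 Y12.4
G1 X14.3 Y17.4
G1 X8.0 Y18.7
G1 X2.3 Y15.6
G1 X0.0 Y9.6
G1 X2.1 Y3.5
G1 X7.5 Y0.2
G1 X13.9 Y1.2
G1 X18.2 Y6.0
G1 X18.3 Y12.4
M2 ; end

The solid is a regular 9-sided prism (a cylinder approximated with 9 flat sides), circumscribed radius ≈ 9.4 mm, height ≈ 12.3 mm. Slicing at Δz = 1.8 mm — 7 equal slices spanning the solid's height, so layer i sits at z = i·h/7 — gives 7 non-empty perimeters. Each is a 9-segment closed polygon; G0 lifts to the layer z and rapids to the start vertex, then G1 traces the edges.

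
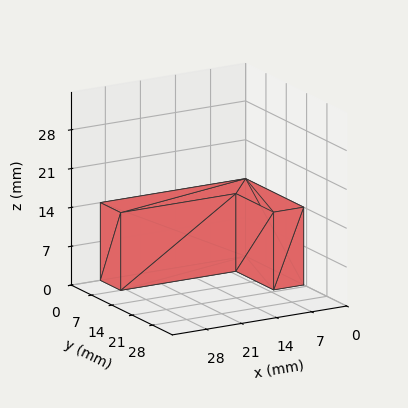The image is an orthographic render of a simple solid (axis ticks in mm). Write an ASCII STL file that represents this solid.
Reading the render: the shape is an L-shaped prism: outer 29 × 20 mm, arm thicknesses ≈ 7 mm (horizontal) and 6 mm (vertical), extruded 14 mm in z (dimensions read to the nearest mm from the axis ticks). For the STL, each face is triangulated and given an outward normal.

solid part
  facet normal 0.0000 0.0000 -1.0000
    outer loop
      vertex 29.000 7.000 0.000
      vertex 29.000 0.000 0.000
      vertex 0.000 0.000 0.000
    endloop
  endfacet
  facet normal 0.0000 0.0000 -1.0000
    outer loop
      vertex 6.000 7.000 0.000
      vertex 29.000 7.000 0.000
      vertex 0.000 0.000 0.000
    endloop
  endfacet
  facet normal 0.0000 0.0000 -1.0000
    outer loop
      vertex 6.000 20.000 0.000
      vertex 6.000 7.000 0.000
      vertex 0.000 0.000 0.000
    endloop
  endfacet
  facet normal 0.0000 0.0000 -1.0000
    outer loop
      vertex 0.000 20.000 0.000
      vertex 6.000 20.000 0.000
      vertex 0.000 0.000 0.000
    endloop
  endfacet
  facet normal 0.0000 0.0000 1.0000
    outer loop
      vertex 0.000 0.000 14.000
      vertex 29.000 0.000 14.000
      vertex 29.000 7.000 14.000
    endloop
  endfacet
  facet normal 0.0000 0.0000 1.0000
    outer loop
      vertex 0.000 0.000 14.000
      vertex 29.000 7.000 14.000
      vertex 6.000 7.000 14.000
    endloop
  endfacet
  facet normal 0.0000 0.0000 1.0000
    outer loop
      vertex 0.000 0.000 14.000
      vertex 6.000 7.000 14.000
      vertex 6.000 20.000 14.000
    endloop
  endfacet
  facet normal 0.0000 0.0000 1.0000
    outer loop
      vertex 0.000 0.000 14.000
      vertex 6.000 20.000 14.000
      vertex 0.000 20.000 14.000
    endloop
  endfacet
  facet normal 0.0000 -1.0000 0.0000
    outer loop
      vertex 0.000 0.000 0.000
      vertex 29.000 0.000 0.000
      vertex 29.000 0.000 14.000
    endloop
  endfacet
  facet normal 0.0000 -1.0000 0.0000
    outer loop
      vertex 0.000 0.000 0.000
      vertex 29.000 0.000 14.000
      vertex 0.000 0.000 14.000
    endloop
  endfacet
  facet normal 1.0000 0.0000 0.0000
    outer loop
      vertex 29.000 0.000 0.000
      vertex 29.000 7.000 0.000
      vertex 29.000 7.000 14.000
    endloop
  endfacet
  facet normal 1.0000 0.0000 0.0000
    outer loop
      vertex 29.000 0.000 0.000
      vertex 29.000 7.000 14.000
      vertex 29.000 0.000 14.000
    endloop
  endfacet
  facet normal 0.0000 1.0000 0.0000
    outer loop
      vertex 29.000 7.000 0.000
      vertex 6.000 7.000 0.000
      vertex 6.000 7.000 14.000
    endloop
  endfacet
  facet normal 0.0000 1.0000 0.0000
    outer loop
      vertex 29.000 7.000 0.000
      vertex 6.000 7.000 14.000
      vertex 29.000 7.000 14.000
    endloop
  endfacet
  facet normal 1.0000 0.0000 0.0000
    outer loop
      vertex 6.000 7.000 0.000
      vertex 6.000 20.000 0.000
      vertex 6.000 20.000 14.000
    endloop
  endfacet
  facet normal 1.0000 0.0000 0.0000
    outer loop
      vertex 6.000 7.000 0.000
      vertex 6.000 20.000 14.000
      vertex 6.000 7.000 14.000
    endloop
  endfacet
  facet normal 0.0000 1.0000 0.0000
    outer loop
      vertex 6.000 20.000 0.000
      vertex 0.000 20.000 0.000
      vertex 0.000 20.000 14.000
    endloop
  endfacet
  facet normal 0.0000 1.0000 0.0000
    outer loop
      vertex 6.000 20.000 0.000
      vertex 0.000 20.000 14.000
      vertex 6.000 20.000 14.000
    endloop
  endfacet
  facet normal -1.0000 0.0000 0.0000
    outer loop
      vertex 0.000 20.000 0.000
      vertex 0.000 0.000 0.000
      vertex 0.000 0.000 14.000
    endloop
  endfacet
  facet normal -1.0000 0.0000 0.0000
    outer loop
      vertex 0.000 20.000 0.000
      vertex 0.000 0.000 14.000
      vertex 0.000 20.000 14.000
    endloop
  endfacet
endsolid part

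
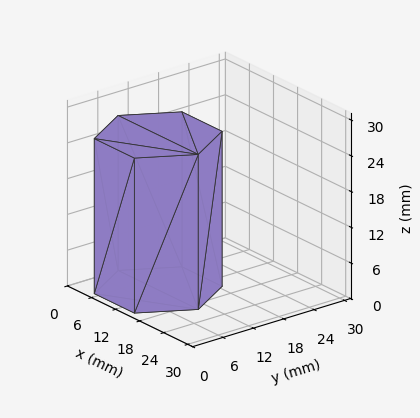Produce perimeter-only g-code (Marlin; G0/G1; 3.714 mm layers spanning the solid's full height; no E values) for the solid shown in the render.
Reading the render: the shape is a regular 6-sided prism (a cylinder approximated with 6 flat sides), circumscribed radius ≈ 10 mm, height ≈ 26 mm (dimensions read to the nearest mm from the axis ticks). For the g-code, the solid's height is divided into equal slices at the stated Δz and each level perimeter traced with G1 moves after a G0 lift.

; perimeter-only toolpath
G21 ; units = mm
G90 ; absolute positioning
G28 ; home
; layer 1
G0 Z3.714
G0 X20.000 Y10.000
G1 X15.000 Y18.660
G1 X5.000 Y18.660
G1 X0.000 Y10.000
G1 X5.000 Y1.340
G1 X15.000 Y1.340
G1 X20.000 Y10.000
; layer 2
G0 Z7.429
G0 X20.000 Y10.000
G1 X15.000 Y18.660
G1 X5.000 Y18.660
G1 X0.000 Y10.000
G1 X5.000 Y1.340
G1 X15.000 Y1.340
G1 X20.000 Y10.000
; layer 3
G0 Z11.143
G0 X20.000 Y10.000
G1 X15.000 Y18.660
G1 X5.000 Y18.660
G1 X0.000 Y10.000
G1 X5.000 Y1.340
G1 X15.000 Y1.340
G1 X20.000 Y10.000
; layer 4
G0 Z14.857
G0 X20.000 Y10.000
G1 X15.000 Y18.660
G1 X5.000 Y18.660
G1 X0.000 Y10.000
G1 X5.000 Y1.340
G1 X15.000 Y1.340
G1 X20.000 Y10.000
; layer 5
G0 Z18.571
G0 X20.000 Y10.000
G1 X15.000 Y18.660
G1 X5.000 Y18.660
G1 X0.000 Y10.000
G1 X5.000 Y1.340
G1 X15.000 Y1.340
G1 X20.000 Y10.000
; layer 6
G0 Z22.286
G0 X20.000 Y10.000
G1 X15.000 Y18.660
G1 X5.000 Y18.660
G1 X0.000 Y10.000
G1 X5.000 Y1.340
G1 X15.000 Y1.340
G1 X20.000 Y10.000
; layer 7
G0 Z26.000
G0 X20.000 Y10.000
G1 X15.000 Y18.660
G1 X5.000 Y18.660
G1 X0.000 Y10.000
G1 X5.000 Y1.340
G1 X15.000 Y1.340
G1 X20.000 Y10.000
M2 ; end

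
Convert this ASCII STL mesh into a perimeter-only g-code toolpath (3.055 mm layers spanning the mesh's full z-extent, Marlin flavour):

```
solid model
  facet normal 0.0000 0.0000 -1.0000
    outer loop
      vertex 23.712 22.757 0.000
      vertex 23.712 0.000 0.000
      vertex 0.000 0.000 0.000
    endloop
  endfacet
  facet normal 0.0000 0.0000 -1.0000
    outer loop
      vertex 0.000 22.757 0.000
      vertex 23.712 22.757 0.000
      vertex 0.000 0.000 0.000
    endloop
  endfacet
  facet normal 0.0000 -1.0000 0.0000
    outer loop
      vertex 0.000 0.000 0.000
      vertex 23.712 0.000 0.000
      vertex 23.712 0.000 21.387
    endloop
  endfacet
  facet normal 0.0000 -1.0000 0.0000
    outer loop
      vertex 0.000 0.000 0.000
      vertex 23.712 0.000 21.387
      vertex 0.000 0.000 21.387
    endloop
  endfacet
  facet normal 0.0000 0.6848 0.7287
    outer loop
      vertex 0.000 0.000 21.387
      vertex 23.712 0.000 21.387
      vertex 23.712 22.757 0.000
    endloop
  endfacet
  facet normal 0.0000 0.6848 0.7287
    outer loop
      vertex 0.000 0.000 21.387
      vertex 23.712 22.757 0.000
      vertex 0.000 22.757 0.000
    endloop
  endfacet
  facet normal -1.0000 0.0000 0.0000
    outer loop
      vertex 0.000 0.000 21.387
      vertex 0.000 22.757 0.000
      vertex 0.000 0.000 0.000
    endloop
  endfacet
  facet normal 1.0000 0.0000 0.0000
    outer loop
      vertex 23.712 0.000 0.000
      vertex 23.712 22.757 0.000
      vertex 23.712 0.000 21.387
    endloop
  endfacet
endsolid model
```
; perimeter-only toolpath
G21 ; units = mm
G90 ; absolute positioning
G28 ; home
; layer 1
G0 Z3.055
G0 X0.000 Y0.000
G1 X23.712 Y0.000
G1 X23.712 Y19.506
G1 X0.000 Y19.506
G1 X0.000 Y0.000
; layer 2
G0 Z6.111
G0 X0.000 Y0.000
G1 X23.712 Y0.000
G1 X23.712 Y16.255
G1 X0.000 Y16.255
G1 X0.000 Y0.000
; layer 3
G0 Z9.166
G0 X0.000 Y0.000
G1 X23.712 Y0.000
G1 X23.712 Y13.004
G1 X0.000 Y13.004
G1 X0.000 Y0.000
; layer 4
G0 Z12.221
G0 X0.000 Y0.000
G1 X23.712 Y0.000
G1 X23.712 Y9.753
G1 X0.000 Y9.753
G1 X0.000 Y0.000
; layer 5
G0 Z15.276
G0 X0.000 Y0.000
G1 X23.712 Y0.000
G1 X23.712 Y6.502
G1 X0.000 Y6.502
G1 X0.000 Y0.000
; layer 6
G0 Z18.332
G0 X0.000 Y0.000
G1 X23.712 Y0.000
G1 X23.712 Y3.251
G1 X0.000 Y3.251
G1 X0.000 Y0.000
M2 ; end

The solid is a wedge (ramp): 23.7 × 22.8 mm base, rising to 21.4 mm along the y=0 edge and sloping linearly to z=0 at y=22.8. Slicing at Δz = 3.055 mm — 7 equal slices spanning the solid's height, so layer i sits at z = i·h/7 — gives 6 non-empty perimeters. Each is a 4-segment closed polygon; G0 lifts to the layer z and rapids to the start vertex, then G1 traces the edges. The cross-section shrinks linearly with z (the slice at the apex is degenerate and omitted).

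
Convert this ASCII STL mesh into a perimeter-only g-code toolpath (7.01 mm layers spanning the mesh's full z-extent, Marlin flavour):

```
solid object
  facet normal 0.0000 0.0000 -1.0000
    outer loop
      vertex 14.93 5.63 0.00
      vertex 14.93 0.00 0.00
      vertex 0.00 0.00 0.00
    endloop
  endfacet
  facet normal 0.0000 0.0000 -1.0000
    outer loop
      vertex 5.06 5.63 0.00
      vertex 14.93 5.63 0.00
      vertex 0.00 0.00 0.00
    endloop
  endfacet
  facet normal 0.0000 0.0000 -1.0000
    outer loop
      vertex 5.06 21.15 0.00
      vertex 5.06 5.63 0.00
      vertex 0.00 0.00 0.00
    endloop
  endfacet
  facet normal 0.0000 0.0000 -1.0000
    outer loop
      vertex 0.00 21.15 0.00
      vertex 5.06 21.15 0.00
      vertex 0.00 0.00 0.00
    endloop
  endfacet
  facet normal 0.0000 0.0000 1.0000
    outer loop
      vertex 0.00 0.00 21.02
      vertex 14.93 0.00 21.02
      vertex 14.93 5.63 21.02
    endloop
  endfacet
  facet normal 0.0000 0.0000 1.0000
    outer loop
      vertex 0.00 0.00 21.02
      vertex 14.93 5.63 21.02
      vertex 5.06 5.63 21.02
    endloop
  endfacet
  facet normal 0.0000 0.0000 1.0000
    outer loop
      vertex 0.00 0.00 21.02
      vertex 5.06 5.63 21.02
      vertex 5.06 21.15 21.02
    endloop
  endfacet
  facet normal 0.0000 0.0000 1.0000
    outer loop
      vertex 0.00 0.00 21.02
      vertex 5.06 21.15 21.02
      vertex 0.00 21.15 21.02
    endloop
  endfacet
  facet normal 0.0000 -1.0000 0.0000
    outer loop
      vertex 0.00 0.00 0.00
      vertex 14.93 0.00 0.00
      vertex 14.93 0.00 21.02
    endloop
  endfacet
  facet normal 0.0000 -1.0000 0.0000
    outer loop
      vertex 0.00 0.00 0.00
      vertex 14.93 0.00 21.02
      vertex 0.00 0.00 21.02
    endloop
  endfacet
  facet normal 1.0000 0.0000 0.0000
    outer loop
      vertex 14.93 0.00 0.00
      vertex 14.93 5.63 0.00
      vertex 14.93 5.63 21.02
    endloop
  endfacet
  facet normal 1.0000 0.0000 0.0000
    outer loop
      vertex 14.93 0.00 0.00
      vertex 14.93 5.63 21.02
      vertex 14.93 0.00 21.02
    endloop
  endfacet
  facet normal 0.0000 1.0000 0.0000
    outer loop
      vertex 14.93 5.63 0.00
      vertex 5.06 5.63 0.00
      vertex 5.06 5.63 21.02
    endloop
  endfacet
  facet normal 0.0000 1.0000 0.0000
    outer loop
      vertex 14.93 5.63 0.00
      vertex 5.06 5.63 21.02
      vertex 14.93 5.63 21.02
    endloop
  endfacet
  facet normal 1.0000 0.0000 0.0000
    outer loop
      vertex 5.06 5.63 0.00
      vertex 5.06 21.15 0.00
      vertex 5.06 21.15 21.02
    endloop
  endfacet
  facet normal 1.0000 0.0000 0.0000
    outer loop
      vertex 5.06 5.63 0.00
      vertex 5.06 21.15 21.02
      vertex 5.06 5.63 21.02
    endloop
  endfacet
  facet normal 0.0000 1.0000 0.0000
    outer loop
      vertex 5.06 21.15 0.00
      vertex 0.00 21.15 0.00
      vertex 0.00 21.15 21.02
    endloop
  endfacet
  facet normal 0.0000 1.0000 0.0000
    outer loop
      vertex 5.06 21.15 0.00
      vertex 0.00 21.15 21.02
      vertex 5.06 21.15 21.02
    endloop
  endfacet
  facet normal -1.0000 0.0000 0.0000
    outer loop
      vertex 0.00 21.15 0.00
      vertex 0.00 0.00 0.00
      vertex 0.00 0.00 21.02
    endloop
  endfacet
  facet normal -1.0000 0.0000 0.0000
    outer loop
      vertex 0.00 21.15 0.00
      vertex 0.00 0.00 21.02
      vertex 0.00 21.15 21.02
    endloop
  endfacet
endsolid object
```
; perimeter-only toolpath
G21 ; units = mm
G90 ; absolute positioning
G28 ; home
; layer 1
G0 Z7.01
G0 X0.00 Y0.00
G1 X14.93 Y0.00
G1 X14.93 Y5.63
G1 X5.06 Y5.63
G1 X5.06 Y21.15
G1 X0.00 Y21.15
G1 X0.00 Y0.00
; layer 2
G0 Z14.01
G0 X0.00 Y0.00
G1 X14.93 Y0.00
G1 X14.93 Y5.63
G1 X5.06 Y5.63
G1 X5.06 Y21.15
G1 X0.00 Y21.15
G1 X0.00 Y0.00
; layer 3
G0 Z21.02
G0 X0.00 Y0.00
G1 X14.93 Y0.00
G1 X14.93 Y5.63
G1 X5.06 Y5.63
G1 X5.06 Y21.15
G1 X0.00 Y21.15
G1 X0.00 Y0.00
M2 ; end

The solid is an L-shaped prism: outer 14.9 × 21.1 mm, arm thicknesses ≈ 5.63 mm (horizontal) and 5.06 mm (vertical), extruded 21 mm in z. Slicing at Δz = 7.01 mm — 3 equal slices spanning the solid's height, so layer i sits at z = i·h/3 — gives 3 non-empty perimeters. Each is a 6-segment closed polygon; G0 lifts to the layer z and rapids to the start vertex, then G1 traces the edges.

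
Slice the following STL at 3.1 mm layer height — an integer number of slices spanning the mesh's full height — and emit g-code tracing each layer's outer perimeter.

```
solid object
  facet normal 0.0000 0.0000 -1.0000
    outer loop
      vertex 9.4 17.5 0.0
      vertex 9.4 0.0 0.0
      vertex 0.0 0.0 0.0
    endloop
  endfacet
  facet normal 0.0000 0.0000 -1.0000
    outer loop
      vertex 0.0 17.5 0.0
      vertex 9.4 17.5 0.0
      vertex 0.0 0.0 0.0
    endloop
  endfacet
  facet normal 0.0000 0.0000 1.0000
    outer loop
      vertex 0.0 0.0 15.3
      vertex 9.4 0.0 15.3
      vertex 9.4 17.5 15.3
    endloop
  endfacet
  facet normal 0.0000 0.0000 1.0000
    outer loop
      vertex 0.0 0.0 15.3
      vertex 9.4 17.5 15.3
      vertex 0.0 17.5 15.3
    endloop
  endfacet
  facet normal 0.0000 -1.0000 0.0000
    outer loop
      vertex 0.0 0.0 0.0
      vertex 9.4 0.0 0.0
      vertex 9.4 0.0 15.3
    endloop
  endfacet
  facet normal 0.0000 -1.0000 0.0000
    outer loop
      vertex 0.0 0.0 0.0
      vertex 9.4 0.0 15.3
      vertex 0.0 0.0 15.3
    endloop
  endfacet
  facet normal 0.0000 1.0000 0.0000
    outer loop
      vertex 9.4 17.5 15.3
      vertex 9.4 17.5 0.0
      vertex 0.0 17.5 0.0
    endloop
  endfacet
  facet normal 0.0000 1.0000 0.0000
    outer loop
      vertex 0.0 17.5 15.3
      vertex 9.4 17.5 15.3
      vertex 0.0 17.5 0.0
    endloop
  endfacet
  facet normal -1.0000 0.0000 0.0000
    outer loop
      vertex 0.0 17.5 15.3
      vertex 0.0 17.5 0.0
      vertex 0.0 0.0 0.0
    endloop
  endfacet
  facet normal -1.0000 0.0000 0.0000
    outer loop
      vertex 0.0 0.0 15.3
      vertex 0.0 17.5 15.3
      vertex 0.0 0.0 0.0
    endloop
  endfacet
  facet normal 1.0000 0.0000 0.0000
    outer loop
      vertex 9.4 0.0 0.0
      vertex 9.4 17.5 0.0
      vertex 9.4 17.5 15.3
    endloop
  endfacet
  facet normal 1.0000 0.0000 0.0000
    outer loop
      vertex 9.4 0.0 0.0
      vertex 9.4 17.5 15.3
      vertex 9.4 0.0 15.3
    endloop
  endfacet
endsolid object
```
; perimeter-only toolpath
G21 ; units = mm
G90 ; absolute positioning
G28 ; home
; layer 1
G0 Z3.1
G0 X0.0 Y0.0
G1 X9.4 Y0.0
G1 X9.4 Y17.5
G1 X0.0 Y17.5
G1 X0.0 Y0.0
; layer 2
G0 Z6.1
G0 X0.0 Y0.0
G1 X9.4 Y0.0
G1 X9.4 Y17.5
G1 X0.0 Y17.5
G1 X0.0 Y0.0
; layer 3
G0 Z9.2
G0 X0.0 Y0.0
G1 X9.4 Y0.0
G1 X9.4 Y17.5
G1 X0.0 Y17.5
G1 X0.0 Y0.0
; layer 4
G0 Z12.2
G0 X0.0 Y0.0
G1 X9.4 Y0.0
G1 X9.4 Y17.5
G1 X0.0 Y17.5
G1 X0.0 Y0.0
; layer 5
G0 Z15.3
G0 X0.0 Y0.0
G1 X9.4 Y0.0
G1 X9.4 Y17.5
G1 X0.0 Y17.5
G1 X0.0 Y0.0
M2 ; end

The solid is a rectangular box, roughly 9.4 × 17.5 mm footprint and 15.3 mm tall. Slicing at Δz = 3.1 mm — 5 equal slices spanning the solid's height, so layer i sits at z = i·h/5 — gives 5 non-empty perimeters. Each is a 4-segment closed polygon; G0 lifts to the layer z and rapids to the start vertex, then G1 traces the edges.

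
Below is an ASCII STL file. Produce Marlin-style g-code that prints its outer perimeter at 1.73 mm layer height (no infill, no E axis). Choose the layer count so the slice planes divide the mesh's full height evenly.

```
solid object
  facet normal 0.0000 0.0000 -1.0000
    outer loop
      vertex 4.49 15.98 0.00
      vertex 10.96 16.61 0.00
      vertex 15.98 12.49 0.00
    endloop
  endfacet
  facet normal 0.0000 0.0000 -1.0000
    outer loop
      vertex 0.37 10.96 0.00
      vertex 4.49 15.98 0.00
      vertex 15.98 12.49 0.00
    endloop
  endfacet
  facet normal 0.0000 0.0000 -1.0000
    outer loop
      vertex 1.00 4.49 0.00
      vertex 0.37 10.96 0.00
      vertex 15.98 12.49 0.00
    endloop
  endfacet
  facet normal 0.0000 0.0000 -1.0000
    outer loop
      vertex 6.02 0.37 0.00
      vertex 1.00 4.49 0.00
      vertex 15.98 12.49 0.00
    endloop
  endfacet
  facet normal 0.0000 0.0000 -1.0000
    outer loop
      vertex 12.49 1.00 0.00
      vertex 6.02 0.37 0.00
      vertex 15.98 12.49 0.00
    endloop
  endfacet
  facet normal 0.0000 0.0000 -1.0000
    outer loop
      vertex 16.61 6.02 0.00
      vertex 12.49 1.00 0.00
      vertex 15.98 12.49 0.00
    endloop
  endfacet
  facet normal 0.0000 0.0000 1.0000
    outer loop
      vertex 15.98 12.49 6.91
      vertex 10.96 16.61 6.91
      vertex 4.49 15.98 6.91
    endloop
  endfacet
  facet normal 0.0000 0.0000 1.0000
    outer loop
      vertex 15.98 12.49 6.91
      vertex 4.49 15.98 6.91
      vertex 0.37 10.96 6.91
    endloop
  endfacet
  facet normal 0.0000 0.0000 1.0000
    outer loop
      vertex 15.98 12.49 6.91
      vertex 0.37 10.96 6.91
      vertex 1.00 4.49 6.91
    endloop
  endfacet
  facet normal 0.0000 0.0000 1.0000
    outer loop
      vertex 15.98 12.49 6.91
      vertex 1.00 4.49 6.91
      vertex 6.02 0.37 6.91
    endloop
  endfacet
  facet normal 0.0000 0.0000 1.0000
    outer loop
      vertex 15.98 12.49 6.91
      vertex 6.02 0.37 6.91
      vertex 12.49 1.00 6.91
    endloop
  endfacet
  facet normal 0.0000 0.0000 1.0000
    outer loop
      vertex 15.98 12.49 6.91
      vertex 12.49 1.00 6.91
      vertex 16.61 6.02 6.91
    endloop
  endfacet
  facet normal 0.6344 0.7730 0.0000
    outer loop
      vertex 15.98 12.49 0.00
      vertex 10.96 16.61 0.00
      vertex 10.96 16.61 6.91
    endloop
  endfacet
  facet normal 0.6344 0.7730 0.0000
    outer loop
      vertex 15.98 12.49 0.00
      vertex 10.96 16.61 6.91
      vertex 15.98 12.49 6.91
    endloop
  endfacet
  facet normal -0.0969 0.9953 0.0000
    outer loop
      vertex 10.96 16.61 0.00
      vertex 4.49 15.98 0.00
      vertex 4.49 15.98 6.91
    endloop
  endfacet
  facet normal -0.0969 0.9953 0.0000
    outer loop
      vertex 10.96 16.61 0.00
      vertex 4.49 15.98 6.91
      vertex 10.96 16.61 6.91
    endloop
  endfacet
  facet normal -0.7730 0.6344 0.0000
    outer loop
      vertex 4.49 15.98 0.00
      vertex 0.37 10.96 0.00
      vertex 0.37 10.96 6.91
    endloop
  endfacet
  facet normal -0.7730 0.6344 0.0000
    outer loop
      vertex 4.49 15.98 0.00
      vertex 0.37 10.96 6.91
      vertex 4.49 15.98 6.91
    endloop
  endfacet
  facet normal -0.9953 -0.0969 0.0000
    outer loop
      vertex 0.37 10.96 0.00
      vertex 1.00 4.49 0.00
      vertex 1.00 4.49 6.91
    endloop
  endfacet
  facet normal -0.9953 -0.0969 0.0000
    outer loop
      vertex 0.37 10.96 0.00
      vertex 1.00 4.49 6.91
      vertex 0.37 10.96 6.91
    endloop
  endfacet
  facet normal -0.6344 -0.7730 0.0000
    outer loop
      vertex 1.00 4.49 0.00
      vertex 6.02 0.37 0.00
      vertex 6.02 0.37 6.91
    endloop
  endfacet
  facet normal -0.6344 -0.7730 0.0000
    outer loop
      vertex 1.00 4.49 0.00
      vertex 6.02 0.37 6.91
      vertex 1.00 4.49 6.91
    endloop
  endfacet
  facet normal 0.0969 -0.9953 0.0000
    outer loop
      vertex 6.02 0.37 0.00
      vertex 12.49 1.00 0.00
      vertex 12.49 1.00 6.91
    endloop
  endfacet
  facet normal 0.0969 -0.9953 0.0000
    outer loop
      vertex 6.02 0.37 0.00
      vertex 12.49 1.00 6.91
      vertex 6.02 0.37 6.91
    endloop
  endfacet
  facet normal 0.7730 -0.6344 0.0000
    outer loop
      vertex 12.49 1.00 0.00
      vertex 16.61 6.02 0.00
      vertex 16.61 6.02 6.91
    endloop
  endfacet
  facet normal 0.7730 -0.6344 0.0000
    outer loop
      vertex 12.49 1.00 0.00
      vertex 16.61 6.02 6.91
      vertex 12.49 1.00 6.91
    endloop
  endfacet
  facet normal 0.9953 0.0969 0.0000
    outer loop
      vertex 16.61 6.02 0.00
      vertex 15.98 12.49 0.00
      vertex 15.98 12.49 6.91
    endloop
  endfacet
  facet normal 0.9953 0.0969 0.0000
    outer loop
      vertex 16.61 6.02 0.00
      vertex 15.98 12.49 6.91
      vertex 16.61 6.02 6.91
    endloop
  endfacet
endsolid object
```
; perimeter-only toolpath
G21 ; units = mm
G90 ; absolute positioning
G28 ; home
; layer 1
G0 Z1.73
G0 X15.98 Y12.49
G1 X10.96 Y16.61
G1 X4.49 Y15.98
G1 X0.37 Y10.96
G1 X1.00 Y4.49
G1 X6.02 Y0.37
G1 X12.49 Y1.00
G1 X16.61 Y6.02
G1 X15.98 Y12.49
; layer 2
G0 Z3.46
G0 X15.98 Y12.49
G1 X10.96 Y16.61
G1 X4.49 Y15.98
G1 X0.37 Y10.96
G1 X1.00 Y4.49
G1 X6.02 Y0.37
G1 X12.49 Y1.00
G1 X16.61 Y6.02
G1 X15.98 Y12.49
; layer 3
G0 Z5.18
G0 X15.98 Y12.49
G1 X10.96 Y16.61
G1 X4.49 Y15.98
G1 X0.37 Y10.96
G1 X1.00 Y4.49
G1 X6.02 Y0.37
G1 X12.49 Y1.00
G1 X16.61 Y6.02
G1 X15.98 Y12.49
; layer 4
G0 Z6.91
G0 X15.98 Y12.49
G1 X10.96 Y16.61
G1 X4.49 Y15.98
G1 X0.37 Y10.96
G1 X1.00 Y4.49
G1 X6.02 Y0.37
G1 X12.49 Y1.00
G1 X16.61 Y6.02
G1 X15.98 Y12.49
M2 ; end

The solid is a regular 8-sided prism (a cylinder approximated with 8 flat sides), circumscribed radius ≈ 8.49 mm, height ≈ 6.91 mm. Slicing at Δz = 1.73 mm — 4 equal slices spanning the solid's height, so layer i sits at z = i·h/4 — gives 4 non-empty perimeters. Each is a 8-segment closed polygon; G0 lifts to the layer z and rapids to the start vertex, then G1 traces the edges.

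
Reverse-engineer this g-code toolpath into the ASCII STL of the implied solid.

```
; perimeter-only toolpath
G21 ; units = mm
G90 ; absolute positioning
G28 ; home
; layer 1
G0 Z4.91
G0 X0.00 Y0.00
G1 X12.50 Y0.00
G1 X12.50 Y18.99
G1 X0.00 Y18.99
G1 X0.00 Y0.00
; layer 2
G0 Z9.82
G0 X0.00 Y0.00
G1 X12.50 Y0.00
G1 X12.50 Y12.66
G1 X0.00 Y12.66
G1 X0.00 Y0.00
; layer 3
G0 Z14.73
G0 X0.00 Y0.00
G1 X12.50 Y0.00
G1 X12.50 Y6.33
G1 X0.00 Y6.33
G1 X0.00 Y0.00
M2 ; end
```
solid part
  facet normal 0.0000 0.0000 -1.0000
    outer loop
      vertex 12.50 25.32 0.00
      vertex 12.50 0.00 0.00
      vertex 0.00 0.00 0.00
    endloop
  endfacet
  facet normal 0.0000 0.0000 -1.0000
    outer loop
      vertex 0.00 25.32 0.00
      vertex 12.50 25.32 0.00
      vertex 0.00 0.00 0.00
    endloop
  endfacet
  facet normal 0.0000 -1.0000 0.0000
    outer loop
      vertex 0.00 0.00 0.00
      vertex 12.50 0.00 0.00
      vertex 12.50 0.00 19.64
    endloop
  endfacet
  facet normal 0.0000 -1.0000 0.0000
    outer loop
      vertex 0.00 0.00 0.00
      vertex 12.50 0.00 19.64
      vertex 0.00 0.00 19.64
    endloop
  endfacet
  facet normal 0.0000 0.6129 0.7902
    outer loop
      vertex 0.00 0.00 19.64
      vertex 12.50 0.00 19.64
      vertex 12.50 25.32 0.00
    endloop
  endfacet
  facet normal 0.0000 0.6129 0.7902
    outer loop
      vertex 0.00 0.00 19.64
      vertex 12.50 25.32 0.00
      vertex 0.00 25.32 0.00
    endloop
  endfacet
  facet normal -1.0000 0.0000 0.0000
    outer loop
      vertex 0.00 0.00 19.64
      vertex 0.00 25.32 0.00
      vertex 0.00 0.00 0.00
    endloop
  endfacet
  facet normal 1.0000 0.0000 0.0000
    outer loop
      vertex 12.50 0.00 0.00
      vertex 12.50 25.32 0.00
      vertex 12.50 0.00 19.64
    endloop
  endfacet
endsolid part

The G0 Z moves step by Δz≈4.91 mm. The G1 loops shrink linearly with z, so the solid tapers from its base footprint up to z≈19.6. Closing with a flat bottom cap and the tapered top and triangulating gives 8 facets — a wedge (ramp): 12.5 × 25.3 mm base, rising to 19.6 mm along the y=0 edge and sloping linearly to z=0 at y=25.3.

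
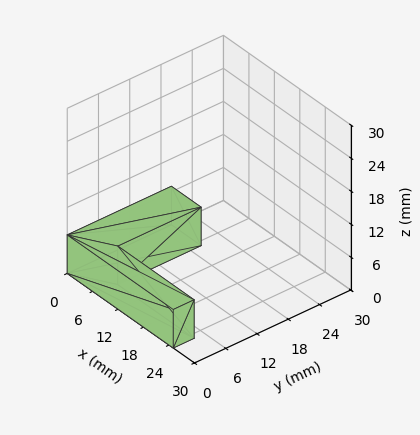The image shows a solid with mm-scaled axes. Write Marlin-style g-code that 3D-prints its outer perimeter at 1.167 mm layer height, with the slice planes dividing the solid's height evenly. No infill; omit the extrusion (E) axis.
Reading the render: the shape is an L-shaped prism: outer 25 × 20 mm, arm thicknesses ≈ 4 mm (horizontal) and 7 mm (vertical), extruded 7 mm in z (dimensions read to the nearest mm from the axis ticks). For the g-code, the solid's height is divided into equal slices at the stated Δz and each level perimeter traced with G1 moves after a G0 lift.

; perimeter-only toolpath
G21 ; units = mm
G90 ; absolute positioning
G28 ; home
; layer 1
G0 Z1.167
G0 X0.000 Y0.000
G1 X25.000 Y0.000
G1 X25.000 Y4.000
G1 X7.000 Y4.000
G1 X7.000 Y20.000
G1 X0.000 Y20.000
G1 X0.000 Y0.000
; layer 2
G0 Z2.333
G0 X0.000 Y0.000
G1 X25.000 Y0.000
G1 X25.000 Y4.000
G1 X7.000 Y4.000
G1 X7.000 Y20.000
G1 X0.000 Y20.000
G1 X0.000 Y0.000
; layer 3
G0 Z3.500
G0 X0.000 Y0.000
G1 X25.000 Y0.000
G1 X25.000 Y4.000
G1 X7.000 Y4.000
G1 X7.000 Y20.000
G1 X0.000 Y20.000
G1 X0.000 Y0.000
; layer 4
G0 Z4.667
G0 X0.000 Y0.000
G1 X25.000 Y0.000
G1 X25.000 Y4.000
G1 X7.000 Y4.000
G1 X7.000 Y20.000
G1 X0.000 Y20.000
G1 X0.000 Y0.000
; layer 5
G0 Z5.833
G0 X0.000 Y0.000
G1 X25.000 Y0.000
G1 X25.000 Y4.000
G1 X7.000 Y4.000
G1 X7.000 Y20.000
G1 X0.000 Y20.000
G1 X0.000 Y0.000
; layer 6
G0 Z7.000
G0 X0.000 Y0.000
G1 X25.000 Y0.000
G1 X25.000 Y4.000
G1 X7.000 Y4.000
G1 X7.000 Y20.000
G1 X0.000 Y20.000
G1 X0.000 Y0.000
M2 ; end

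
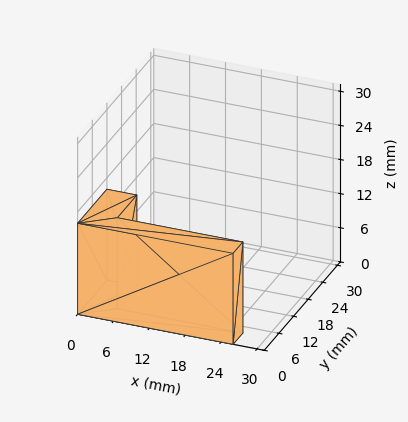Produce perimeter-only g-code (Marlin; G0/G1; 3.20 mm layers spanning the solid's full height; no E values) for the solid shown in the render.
Reading the render: the shape is an L-shaped prism: outer 26 × 12 mm, arm thicknesses ≈ 4 mm (horizontal) and 5 mm (vertical), extruded 16 mm in z (dimensions read to the nearest mm from the axis ticks). For the g-code, the solid's height is divided into equal slices at the stated Δz and each level perimeter traced with G1 moves after a G0 lift.

; perimeter-only toolpath
G21 ; units = mm
G90 ; absolute positioning
G28 ; home
; layer 1
G0 Z3.20
G0 X0.00 Y0.00
G1 X26.00 Y0.00
G1 X26.00 Y4.00
G1 X5.00 Y4.00
G1 X5.00 Y12.00
G1 X0.00 Y12.00
G1 X0.00 Y0.00
; layer 2
G0 Z6.40
G0 X0.00 Y0.00
G1 X26.00 Y0.00
G1 X26.00 Y4.00
G1 X5.00 Y4.00
G1 X5.00 Y12.00
G1 X0.00 Y12.00
G1 X0.00 Y0.00
; layer 3
G0 Z9.60
G0 X0.00 Y0.00
G1 X26.00 Y0.00
G1 X26.00 Y4.00
G1 X5.00 Y4.00
G1 X5.00 Y12.00
G1 X0.00 Y12.00
G1 X0.00 Y0.00
; layer 4
G0 Z12.80
G0 X0.00 Y0.00
G1 X26.00 Y0.00
G1 X26.00 Y4.00
G1 X5.00 Y4.00
G1 X5.00 Y12.00
G1 X0.00 Y12.00
G1 X0.00 Y0.00
; layer 5
G0 Z16.00
G0 X0.00 Y0.00
G1 X26.00 Y0.00
G1 X26.00 Y4.00
G1 X5.00 Y4.00
G1 X5.00 Y12.00
G1 X0.00 Y12.00
G1 X0.00 Y0.00
M2 ; end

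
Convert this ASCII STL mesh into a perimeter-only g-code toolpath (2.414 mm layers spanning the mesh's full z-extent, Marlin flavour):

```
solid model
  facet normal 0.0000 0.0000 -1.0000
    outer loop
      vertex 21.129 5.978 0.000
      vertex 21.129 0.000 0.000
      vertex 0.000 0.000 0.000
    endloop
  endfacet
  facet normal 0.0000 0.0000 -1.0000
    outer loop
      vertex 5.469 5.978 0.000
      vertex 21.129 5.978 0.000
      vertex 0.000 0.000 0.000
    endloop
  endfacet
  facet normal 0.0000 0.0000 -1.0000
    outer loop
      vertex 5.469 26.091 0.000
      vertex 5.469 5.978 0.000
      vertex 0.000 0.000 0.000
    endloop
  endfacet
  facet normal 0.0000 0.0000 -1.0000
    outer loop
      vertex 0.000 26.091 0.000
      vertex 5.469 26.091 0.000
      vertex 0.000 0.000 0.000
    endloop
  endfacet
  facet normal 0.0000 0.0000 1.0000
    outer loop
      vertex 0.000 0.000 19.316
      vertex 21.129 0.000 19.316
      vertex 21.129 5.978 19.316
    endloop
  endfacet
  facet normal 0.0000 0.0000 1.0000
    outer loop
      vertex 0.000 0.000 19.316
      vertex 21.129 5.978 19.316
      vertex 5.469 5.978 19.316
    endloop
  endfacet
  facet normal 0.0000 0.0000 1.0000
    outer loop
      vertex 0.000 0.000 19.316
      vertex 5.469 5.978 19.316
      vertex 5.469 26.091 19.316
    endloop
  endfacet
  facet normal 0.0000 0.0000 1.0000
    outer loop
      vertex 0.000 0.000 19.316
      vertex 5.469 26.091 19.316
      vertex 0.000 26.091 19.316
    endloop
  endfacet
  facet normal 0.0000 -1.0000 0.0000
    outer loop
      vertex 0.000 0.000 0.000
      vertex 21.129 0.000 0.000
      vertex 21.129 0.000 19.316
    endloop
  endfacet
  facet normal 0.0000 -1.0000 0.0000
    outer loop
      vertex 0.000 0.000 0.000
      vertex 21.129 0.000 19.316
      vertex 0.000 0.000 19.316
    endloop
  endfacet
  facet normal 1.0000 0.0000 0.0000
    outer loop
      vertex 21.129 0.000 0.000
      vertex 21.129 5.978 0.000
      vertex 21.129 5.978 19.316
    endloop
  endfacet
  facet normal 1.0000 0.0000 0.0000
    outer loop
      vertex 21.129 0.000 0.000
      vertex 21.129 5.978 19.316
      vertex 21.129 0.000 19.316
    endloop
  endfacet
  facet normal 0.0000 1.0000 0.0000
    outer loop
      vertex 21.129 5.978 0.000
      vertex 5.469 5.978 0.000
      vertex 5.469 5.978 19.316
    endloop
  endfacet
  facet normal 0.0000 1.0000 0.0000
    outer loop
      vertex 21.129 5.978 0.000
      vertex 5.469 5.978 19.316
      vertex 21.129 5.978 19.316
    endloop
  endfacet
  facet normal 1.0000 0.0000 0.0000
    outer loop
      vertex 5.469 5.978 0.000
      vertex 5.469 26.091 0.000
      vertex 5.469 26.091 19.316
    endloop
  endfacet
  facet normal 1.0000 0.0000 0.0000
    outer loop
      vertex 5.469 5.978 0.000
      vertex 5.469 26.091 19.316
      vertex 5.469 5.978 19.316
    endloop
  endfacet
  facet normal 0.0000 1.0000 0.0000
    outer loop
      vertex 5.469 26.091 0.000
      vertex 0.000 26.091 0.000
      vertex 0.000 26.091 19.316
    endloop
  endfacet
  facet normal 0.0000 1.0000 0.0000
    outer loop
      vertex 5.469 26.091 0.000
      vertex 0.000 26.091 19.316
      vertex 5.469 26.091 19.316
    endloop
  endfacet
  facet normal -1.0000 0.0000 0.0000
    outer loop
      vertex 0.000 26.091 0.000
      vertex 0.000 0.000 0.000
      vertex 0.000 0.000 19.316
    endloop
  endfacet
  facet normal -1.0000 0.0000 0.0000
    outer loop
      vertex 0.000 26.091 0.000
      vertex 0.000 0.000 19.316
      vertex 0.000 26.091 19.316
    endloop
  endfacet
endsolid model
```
; perimeter-only toolpath
G21 ; units = mm
G90 ; absolute positioning
G28 ; home
; layer 1
G0 Z2.414
G0 X0.000 Y0.000
G1 X21.129 Y0.000
G1 X21.129 Y5.978
G1 X5.469 Y5.978
G1 X5.469 Y26.091
G1 X0.000 Y26.091
G1 X0.000 Y0.000
; layer 2
G0 Z4.829
G0 X0.000 Y0.000
G1 X21.129 Y0.000
G1 X21.129 Y5.978
G1 X5.469 Y5.978
G1 X5.469 Y26.091
G1 X0.000 Y26.091
G1 X0.000 Y0.000
; layer 3
G0 Z7.243
G0 X0.000 Y0.000
G1 X21.129 Y0.000
G1 X21.129 Y5.978
G1 X5.469 Y5.978
G1 X5.469 Y26.091
G1 X0.000 Y26.091
G1 X0.000 Y0.000
; layer 4
G0 Z9.658
G0 X0.000 Y0.000
G1 X21.129 Y0.000
G1 X21.129 Y5.978
G1 X5.469 Y5.978
G1 X5.469 Y26.091
G1 X0.000 Y26.091
G1 X0.000 Y0.000
; layer 5
G0 Z12.072
G0 X0.000 Y0.000
G1 X21.129 Y0.000
G1 X21.129 Y5.978
G1 X5.469 Y5.978
G1 X5.469 Y26.091
G1 X0.000 Y26.091
G1 X0.000 Y0.000
; layer 6
G0 Z14.487
G0 X0.000 Y0.000
G1 X21.129 Y0.000
G1 X21.129 Y5.978
G1 X5.469 Y5.978
G1 X5.469 Y26.091
G1 X0.000 Y26.091
G1 X0.000 Y0.000
; layer 7
G0 Z16.901
G0 X0.000 Y0.000
G1 X21.129 Y0.000
G1 X21.129 Y5.978
G1 X5.469 Y5.978
G1 X5.469 Y26.091
G1 X0.000 Y26.091
G1 X0.000 Y0.000
; layer 8
G0 Z19.316
G0 X0.000 Y0.000
G1 X21.129 Y0.000
G1 X21.129 Y5.978
G1 X5.469 Y5.978
G1 X5.469 Y26.091
G1 X0.000 Y26.091
G1 X0.000 Y0.000
M2 ; end

The solid is an L-shaped prism: outer 21.1 × 26.1 mm, arm thicknesses ≈ 5.98 mm (horizontal) and 5.47 mm (vertical), extruded 19.3 mm in z. Slicing at Δz = 2.414 mm — 8 equal slices spanning the solid's height, so layer i sits at z = i·h/8 — gives 8 non-empty perimeters. Each is a 6-segment closed polygon; G0 lifts to the layer z and rapids to the start vertex, then G1 traces the edges.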